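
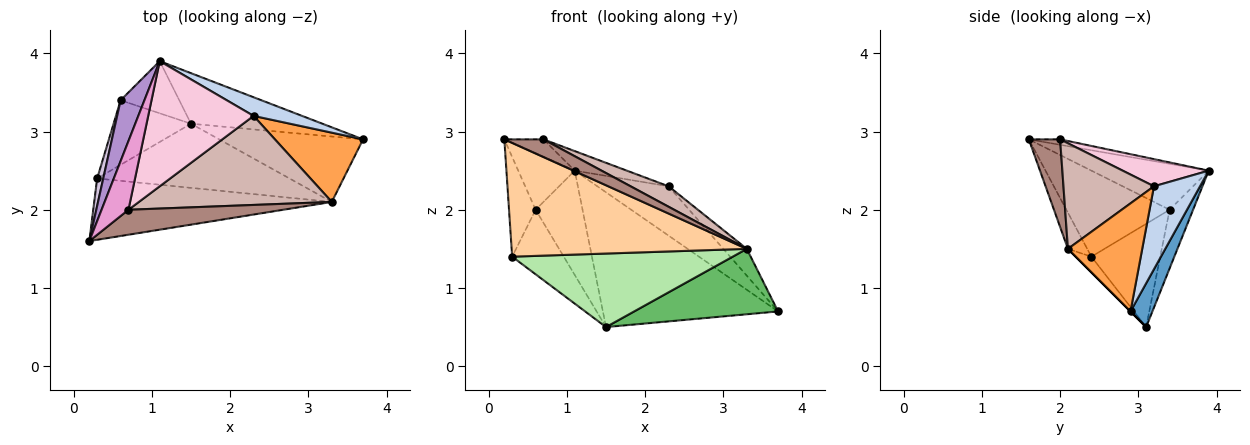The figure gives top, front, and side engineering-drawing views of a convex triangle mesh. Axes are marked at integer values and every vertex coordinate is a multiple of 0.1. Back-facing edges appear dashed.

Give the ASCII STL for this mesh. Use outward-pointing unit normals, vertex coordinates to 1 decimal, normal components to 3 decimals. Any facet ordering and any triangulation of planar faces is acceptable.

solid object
 facet normal 0.116 0.930 -0.349
  outer loop
   vertex 1.5 3.1 0.5
   vertex 1.1 3.9 2.5
   vertex 3.7 2.9 0.7
  endloop
 endfacet
 facet normal 0.517 0.800 0.303
  outer loop
   vertex 2.3 3.2 2.3
   vertex 3.7 2.9 0.7
   vertex 1.1 3.9 2.5
  endloop
 endfacet
 facet normal 0.753 0.238 0.614
  outer loop
   vertex 3.3 2.1 1.5
   vertex 3.7 2.9 0.7
   vertex 2.3 3.2 2.3
  endloop
 endfacet
 facet normal -0.072 -0.878 -0.473
  outer loop
   vertex 3.3 2.1 1.5
   vertex 0.2 1.6 2.9
   vertex 0.3 2.4 1.4
  endloop
 endfacet
 facet normal 0.000 -0.707 -0.707
  outer loop
   vertex 3.3 2.1 1.5
   vertex 1.5 3.1 0.5
   vertex 3.7 2.9 0.7
  endloop
 endfacet
 facet normal -0.053 -0.752 -0.656
  outer loop
   vertex 3.3 2.1 1.5
   vertex 0.3 2.4 1.4
   vertex 1.5 3.1 0.5
  endloop
 endfacet
 facet normal -0.408 0.816 -0.408
  outer loop
   vertex 0.6 3.4 2.0
   vertex 1.1 3.9 2.5
   vertex 1.5 3.1 0.5
  endloop
 endfacet
 facet normal -0.686 0.514 -0.514
  outer loop
   vertex 0.6 3.4 2.0
   vertex 1.5 3.1 0.5
   vertex 0.3 2.4 1.4
  endloop
 endfacet
 facet normal -0.816 0.393 0.423
  outer loop
   vertex 0.6 3.4 2.0
   vertex 0.2 1.6 2.9
   vertex 1.1 3.9 2.5
  endloop
 endfacet
 facet normal -0.966 0.249 0.068
  outer loop
   vertex 0.6 3.4 2.0
   vertex 0.3 2.4 1.4
   vertex 0.2 1.6 2.9
  endloop
 endfacet
 facet normal 0.419 -0.524 0.741
  outer loop
   vertex 0.7 2.0 2.9
   vertex 0.2 1.6 2.9
   vertex 3.3 2.1 1.5
  endloop
 endfacet
 facet normal 0.471 -0.198 0.860
  outer loop
   vertex 0.7 2.0 2.9
   vertex 3.3 2.1 1.5
   vertex 2.3 3.2 2.3
  endloop
 endfacet
 facet normal -0.193 0.241 0.951
  outer loop
   vertex 0.7 2.0 2.9
   vertex 1.1 3.9 2.5
   vertex 0.2 1.6 2.9
  endloop
 endfacet
 facet normal 0.247 0.150 0.957
  outer loop
   vertex 0.7 2.0 2.9
   vertex 2.3 3.2 2.3
   vertex 1.1 3.9 2.5
  endloop
 endfacet
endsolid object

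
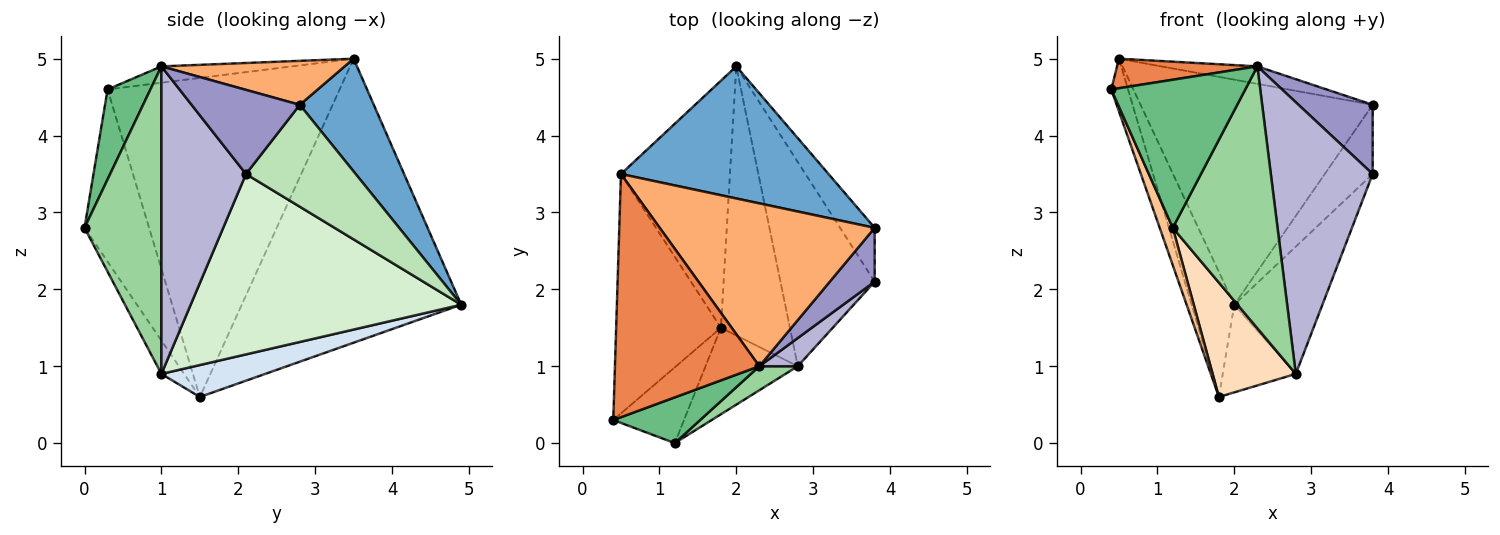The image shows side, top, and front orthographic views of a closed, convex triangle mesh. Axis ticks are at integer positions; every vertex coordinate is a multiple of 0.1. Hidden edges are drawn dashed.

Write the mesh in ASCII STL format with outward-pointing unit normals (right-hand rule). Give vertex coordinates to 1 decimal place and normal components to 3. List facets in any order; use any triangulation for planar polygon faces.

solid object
 facet normal 0.265 0.832 0.488
  outer loop
   vertex 0.5 3.5 5.0
   vertex 3.8 2.8 4.4
   vertex 2.0 4.9 1.8
  endloop
 endfacet
 facet normal -0.948 0.069 -0.311
  outer loop
   vertex 0.5 3.5 5.0
   vertex 1.8 1.5 0.6
   vertex 0.4 0.3 4.6
  endloop
 endfacet
 facet normal -0.919 0.178 -0.353
  outer loop
   vertex 0.5 3.5 5.0
   vertex 2.0 4.9 1.8
   vertex 1.8 1.5 0.6
  endloop
 endfacet
 facet normal 0.403 0.283 -0.870
  outer loop
   vertex 2.8 1.0 0.9
   vertex 1.8 1.5 0.6
   vertex 2.0 4.9 1.8
  endloop
 endfacet
 facet normal -0.112 -0.120 0.987
  outer loop
   vertex 2.3 1.0 4.9
   vertex 0.5 3.5 5.0
   vertex 0.4 0.3 4.6
  endloop
 endfacet
 facet normal 0.199 0.105 0.974
  outer loop
   vertex 2.3 1.0 4.9
   vertex 3.8 2.8 4.4
   vertex 0.5 3.5 5.0
  endloop
 endfacet
 facet normal -0.909 -0.184 -0.373
  outer loop
   vertex 1.2 0.0 2.8
   vertex 0.4 0.3 4.6
   vertex 1.8 1.5 0.6
  endloop
 endfacet
 facet normal -0.213 -0.779 -0.589
  outer loop
   vertex 1.2 0.0 2.8
   vertex 1.8 1.5 0.6
   vertex 2.8 1.0 0.9
  endloop
 endfacet
 facet normal 0.292 -0.914 0.282
  outer loop
   vertex 1.2 0.0 2.8
   vertex 2.3 1.0 4.9
   vertex 0.4 0.3 4.6
  endloop
 endfacet
 facet normal 0.590 -0.804 0.074
  outer loop
   vertex 1.2 0.0 2.8
   vertex 2.8 1.0 0.9
   vertex 2.3 1.0 4.9
  endloop
 endfacet
 facet normal 0.875 0.382 -0.297
  outer loop
   vertex 3.8 2.1 3.5
   vertex 2.0 4.9 1.8
   vertex 3.8 2.8 4.4
  endloop
 endfacet
 facet normal 0.852 0.277 -0.445
  outer loop
   vertex 3.8 2.1 3.5
   vertex 2.8 1.0 0.9
   vertex 2.0 4.9 1.8
  endloop
 endfacet
 facet normal 0.755 -0.517 0.402
  outer loop
   vertex 3.8 2.1 3.5
   vertex 3.8 2.8 4.4
   vertex 2.3 1.0 4.9
  endloop
 endfacet
 facet normal 0.637 -0.767 0.080
  outer loop
   vertex 3.8 2.1 3.5
   vertex 2.3 1.0 4.9
   vertex 2.8 1.0 0.9
  endloop
 endfacet
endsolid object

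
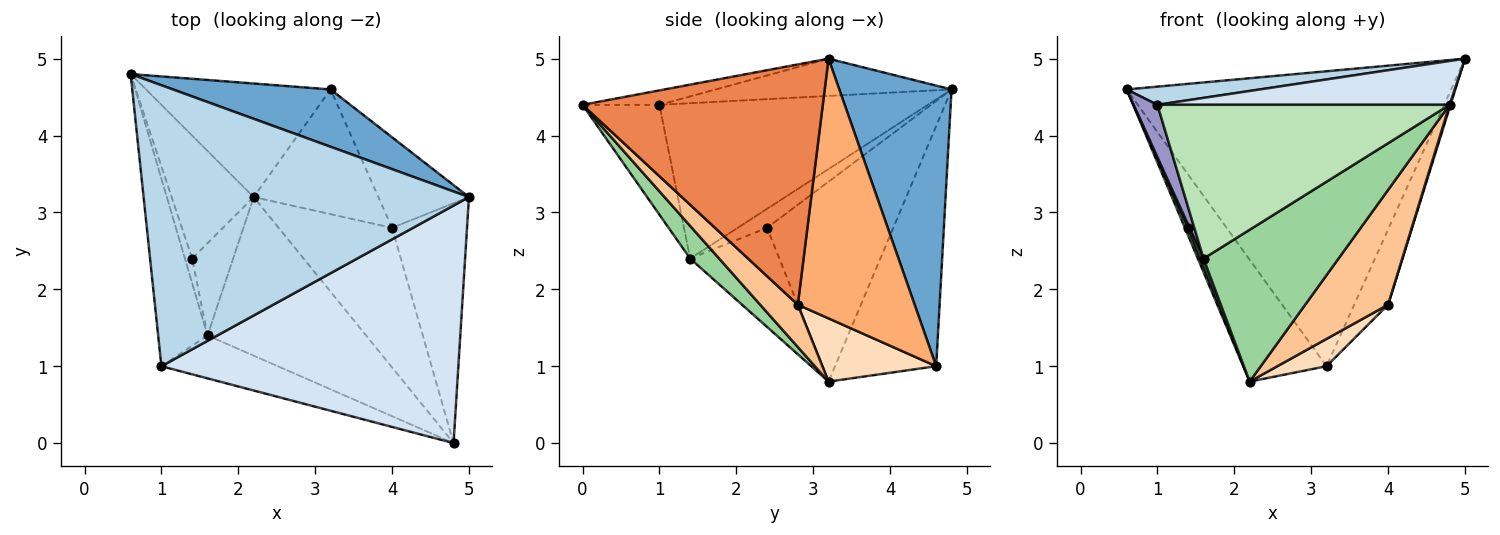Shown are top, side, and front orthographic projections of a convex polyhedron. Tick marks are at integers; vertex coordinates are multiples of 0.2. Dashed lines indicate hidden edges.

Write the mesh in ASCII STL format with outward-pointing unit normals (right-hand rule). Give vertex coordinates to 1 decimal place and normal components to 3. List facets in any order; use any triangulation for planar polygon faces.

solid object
 facet normal 0.322 0.929 0.181
  outer loop
   vertex 3.2 4.6 1.0
   vertex 0.6 4.8 4.6
   vertex 5.0 3.2 5.0
  endloop
 endfacet
 facet normal -0.664 0.547 -0.510
  outer loop
   vertex 3.2 4.6 1.0
   vertex 2.2 3.2 0.8
   vertex 0.6 4.8 4.6
  endloop
 endfacet
 facet normal -0.113 -0.064 0.991
  outer loop
   vertex 1.0 1.0 4.4
   vertex 5.0 3.2 5.0
   vertex 0.6 4.8 4.6
  endloop
 endfacet
 facet normal -0.048 -0.181 0.982
  outer loop
   vertex 1.0 1.0 4.4
   vertex 4.8 0.0 4.4
   vertex 5.0 3.2 5.0
  endloop
 endfacet
 facet normal 0.955 -0.004 -0.298
  outer loop
   vertex 4.0 2.8 1.8
   vertex 5.0 3.2 5.0
   vertex 4.8 0.0 4.4
  endloop
 endfacet
 facet normal 0.911 0.264 -0.318
  outer loop
   vertex 4.0 2.8 1.8
   vertex 3.2 4.6 1.0
   vertex 5.0 3.2 5.0
  endloop
 endfacet
 facet normal 0.277 -0.610 -0.742
  outer loop
   vertex 4.0 2.8 1.8
   vertex 4.8 0.0 4.4
   vertex 2.2 3.2 0.8
  endloop
 endfacet
 facet normal 0.444 -0.192 -0.875
  outer loop
   vertex 4.0 2.8 1.8
   vertex 2.2 3.2 0.8
   vertex 3.2 4.6 1.0
  endloop
 endfacet
 facet normal -0.925 -0.024 -0.379
  outer loop
   vertex 1.4 2.4 2.8
   vertex 0.6 4.8 4.6
   vertex 2.2 3.2 0.8
  endloop
 endfacet
 facet normal 0.147 -0.684 -0.714
  outer loop
   vertex 1.6 1.4 2.4
   vertex 2.2 3.2 0.8
   vertex 4.8 0.0 4.4
  endloop
 endfacet
 facet normal -0.246 -0.934 -0.260
  outer loop
   vertex 1.6 1.4 2.4
   vertex 4.8 0.0 4.4
   vertex 1.0 1.0 4.4
  endloop
 endfacet
 facet normal -0.924 -0.032 -0.382
  outer loop
   vertex 1.6 1.4 2.4
   vertex 1.4 2.4 2.8
   vertex 2.2 3.2 0.8
  endloop
 endfacet
 facet normal -0.950 -0.084 -0.302
  outer loop
   vertex 1.6 1.4 2.4
   vertex 1.0 1.0 4.4
   vertex 0.6 4.8 4.6
  endloop
 endfacet
 facet normal -0.934 -0.044 -0.356
  outer loop
   vertex 1.6 1.4 2.4
   vertex 0.6 4.8 4.6
   vertex 1.4 2.4 2.8
  endloop
 endfacet
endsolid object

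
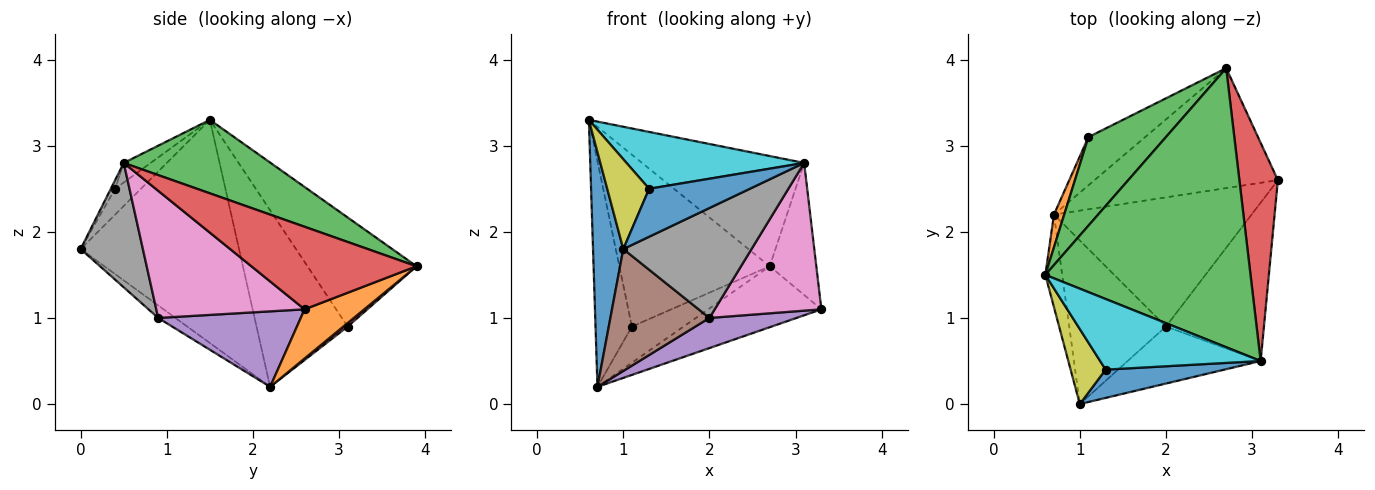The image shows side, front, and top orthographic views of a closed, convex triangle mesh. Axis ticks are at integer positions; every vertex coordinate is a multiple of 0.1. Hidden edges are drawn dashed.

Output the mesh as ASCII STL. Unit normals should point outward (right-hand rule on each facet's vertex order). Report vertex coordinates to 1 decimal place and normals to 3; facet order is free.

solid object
 facet normal -0.980 -0.187 -0.074
  outer loop
   vertex 0.7 2.2 0.2
   vertex 1.0 0.0 1.8
   vertex 0.6 1.5 3.3
  endloop
 endfacet
 facet normal 0.232 0.441 -0.867
  outer loop
   vertex 2.7 3.9 1.6
   vertex 3.3 2.6 1.1
   vertex 0.7 2.2 0.2
  endloop
 endfacet
 facet normal 0.316 0.349 0.882
  outer loop
   vertex 2.7 3.9 1.6
   vertex 0.6 1.5 3.3
   vertex 3.1 0.5 2.8
  endloop
 endfacet
 facet normal 0.878 0.248 0.409
  outer loop
   vertex 2.7 3.9 1.6
   vertex 3.1 0.5 2.8
   vertex 3.3 2.6 1.1
  endloop
 endfacet
 facet normal 0.349 -0.213 -0.913
  outer loop
   vertex 2.0 0.9 1.0
   vertex 0.7 2.2 0.2
   vertex 3.3 2.6 1.1
  endloop
 endfacet
 facet normal -0.103 -0.594 -0.798
  outer loop
   vertex 2.0 0.9 1.0
   vertex 1.0 0.0 1.8
   vertex 0.7 2.2 0.2
  endloop
 endfacet
 facet normal 0.688 -0.495 -0.531
  outer loop
   vertex 2.0 0.9 1.0
   vertex 3.3 2.6 1.1
   vertex 3.1 0.5 2.8
  endloop
 endfacet
 facet normal 0.395 -0.815 -0.423
  outer loop
   vertex 2.0 0.9 1.0
   vertex 3.1 0.5 2.8
   vertex 1.0 0.0 1.8
  endloop
 endfacet
 facet normal -0.428 -0.694 0.580
  outer loop
   vertex 1.3 0.4 2.5
   vertex 0.6 1.5 3.3
   vertex 1.0 0.0 1.8
  endloop
 endfacet
 facet normal -0.095 -0.624 0.776
  outer loop
   vertex 1.3 0.4 2.5
   vertex 3.1 0.5 2.8
   vertex 0.6 1.5 3.3
  endloop
 endfacet
 facet normal -0.037 -0.861 0.508
  outer loop
   vertex 1.3 0.4 2.5
   vertex 1.0 0.0 1.8
   vertex 3.1 0.5 2.8
  endloop
 endfacet
 facet normal -0.927 0.370 0.054
  outer loop
   vertex 1.1 3.1 0.9
   vertex 0.7 2.2 0.2
   vertex 0.6 1.5 3.3
  endloop
 endfacet
 facet normal -0.542 0.747 0.385
  outer loop
   vertex 1.1 3.1 0.9
   vertex 0.6 1.5 3.3
   vertex 2.7 3.9 1.6
  endloop
 endfacet
 facet normal 0.050 0.599 -0.799
  outer loop
   vertex 1.1 3.1 0.9
   vertex 2.7 3.9 1.6
   vertex 0.7 2.2 0.2
  endloop
 endfacet
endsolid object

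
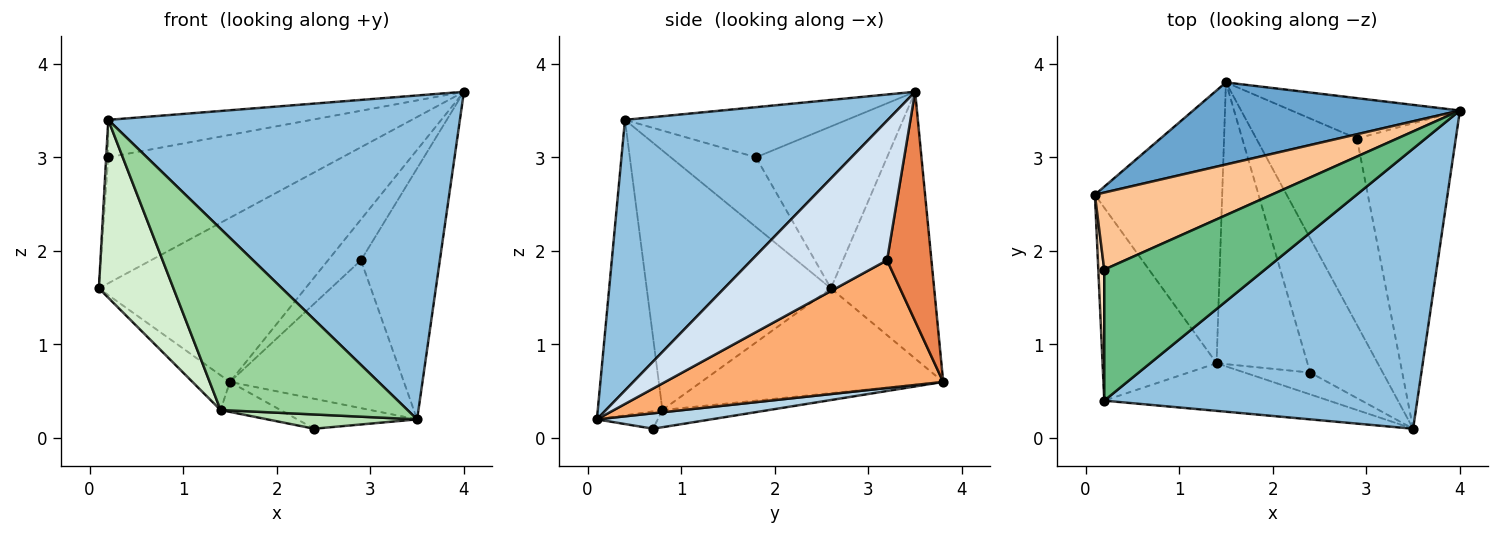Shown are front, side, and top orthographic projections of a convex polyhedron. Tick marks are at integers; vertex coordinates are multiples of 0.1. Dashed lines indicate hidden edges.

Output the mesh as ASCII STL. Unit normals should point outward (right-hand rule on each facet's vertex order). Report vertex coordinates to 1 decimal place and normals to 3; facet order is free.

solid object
 facet normal -0.408 0.816 0.408
  outer loop
   vertex 1.5 3.8 0.6
   vertex 0.1 2.6 1.6
   vertex 4.0 3.5 3.7
  endloop
 endfacet
 facet normal 0.492 -0.658 0.569
  outer loop
   vertex 0.2 0.4 3.4
   vertex 3.5 0.1 0.2
   vertex 4.0 3.5 3.7
  endloop
 endfacet
 facet normal 0.203 0.213 -0.956
  outer loop
   vertex 2.4 0.7 0.1
   vertex 1.5 3.8 0.6
   vertex 3.5 0.1 0.2
  endloop
 endfacet
 facet normal 0.737 0.429 -0.522
  outer loop
   vertex 2.9 3.2 1.9
   vertex 4.0 3.5 3.7
   vertex 3.5 0.1 0.2
  endloop
 endfacet
 facet normal 0.692 0.513 -0.508
  outer loop
   vertex 2.9 3.2 1.9
   vertex 1.5 3.8 0.6
   vertex 4.0 3.5 3.7
  endloop
 endfacet
 facet normal 0.705 0.441 -0.556
  outer loop
   vertex 2.9 3.2 1.9
   vertex 3.5 0.1 0.2
   vertex 1.5 3.8 0.6
  endloop
 endfacet
 facet normal -0.431 0.770 0.471
  outer loop
   vertex 0.2 1.8 3.0
   vertex 4.0 3.5 3.7
   vertex 0.1 2.6 1.6
  endloop
 endfacet
 facet normal -0.996 0.024 0.085
  outer loop
   vertex 0.2 1.8 3.0
   vertex 0.1 2.6 1.6
   vertex 0.2 0.4 3.4
  endloop
 endfacet
 facet normal -0.287 0.263 0.921
  outer loop
   vertex 0.2 1.8 3.0
   vertex 0.2 0.4 3.4
   vertex 4.0 3.5 3.7
  endloop
 endfacet
 facet normal -0.317 -0.917 -0.241
  outer loop
   vertex 1.4 0.8 0.3
   vertex 3.5 0.1 0.2
   vertex 0.2 0.4 3.4
  endloop
 endfacet
 facet normal -0.217 -0.534 -0.817
  outer loop
   vertex 1.4 0.8 0.3
   vertex 2.4 0.7 0.1
   vertex 3.5 0.1 0.2
  endloop
 endfacet
 facet normal -0.858 -0.348 -0.377
  outer loop
   vertex 1.4 0.8 0.3
   vertex 0.2 0.4 3.4
   vertex 0.1 2.6 1.6
  endloop
 endfacet
 facet normal -0.633 0.098 -0.768
  outer loop
   vertex 1.4 0.8 0.3
   vertex 0.1 2.6 1.6
   vertex 1.5 3.8 0.6
  endloop
 endfacet
 facet normal -0.185 0.104 -0.977
  outer loop
   vertex 1.4 0.8 0.3
   vertex 1.5 3.8 0.6
   vertex 2.4 0.7 0.1
  endloop
 endfacet
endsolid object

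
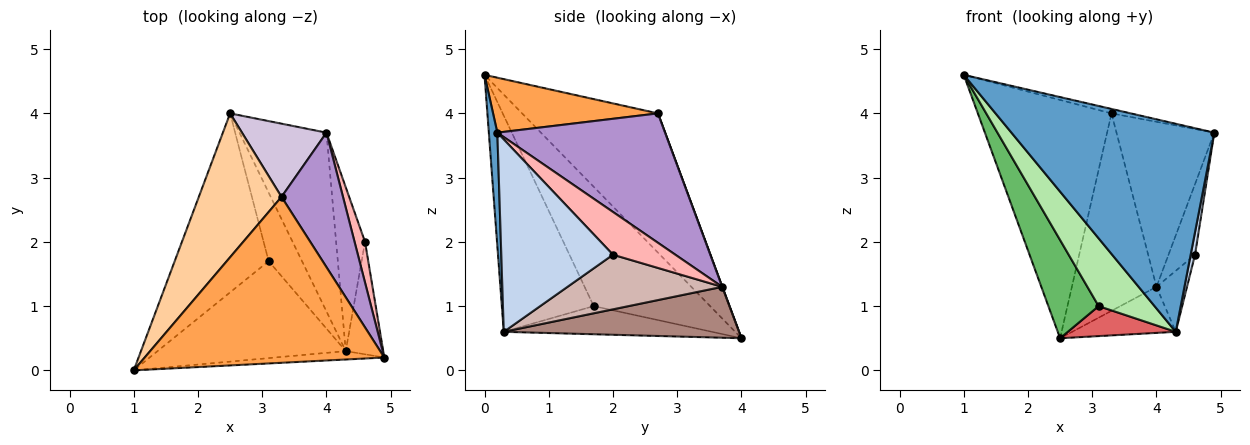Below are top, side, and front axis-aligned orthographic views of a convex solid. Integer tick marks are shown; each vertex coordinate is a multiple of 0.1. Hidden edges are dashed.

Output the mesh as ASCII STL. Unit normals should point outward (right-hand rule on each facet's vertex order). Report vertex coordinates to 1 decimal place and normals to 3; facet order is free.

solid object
 facet normal 0.042 -0.998 -0.040
  outer loop
   vertex 4.3 0.3 0.6
   vertex 4.9 0.2 3.7
   vertex 1.0 0.0 4.6
  endloop
 endfacet
 facet normal 0.981 -0.038 -0.191
  outer loop
   vertex 4.3 0.3 0.6
   vertex 4.6 2.0 1.8
   vertex 4.9 0.2 3.7
  endloop
 endfacet
 facet normal 0.224 0.026 0.974
  outer loop
   vertex 3.3 2.7 4.0
   vertex 1.0 0.0 4.6
   vertex 4.9 0.2 3.7
  endloop
 endfacet
 facet normal -0.656 0.646 0.390
  outer loop
   vertex 3.3 2.7 4.0
   vertex 2.5 4.0 0.5
   vertex 1.0 0.0 4.6
  endloop
 endfacet
 facet normal -0.744 -0.321 -0.586
  outer loop
   vertex 3.1 1.7 1.0
   vertex 1.0 0.0 4.6
   vertex 2.5 4.0 0.5
  endloop
 endfacet
 facet normal -0.685 -0.417 -0.597
  outer loop
   vertex 3.1 1.7 1.0
   vertex 4.3 0.3 0.6
   vertex 1.0 0.0 4.6
  endloop
 endfacet
 facet normal -0.612 -0.317 -0.725
  outer loop
   vertex 3.1 1.7 1.0
   vertex 2.5 4.0 0.5
   vertex 4.3 0.3 0.6
  endloop
 endfacet
 facet normal 0.898 0.382 0.220
  outer loop
   vertex 4.0 3.7 1.3
   vertex 4.9 0.2 3.7
   vertex 4.6 2.0 1.8
  endloop
 endfacet
 facet normal 0.799 0.466 0.380
  outer loop
   vertex 4.0 3.7 1.3
   vertex 3.3 2.7 4.0
   vertex 4.9 0.2 3.7
  endloop
 endfacet
 facet normal 0.002 0.938 0.348
  outer loop
   vertex 4.0 3.7 1.3
   vertex 2.5 4.0 0.5
   vertex 3.3 2.7 4.0
  endloop
 endfacet
 facet normal 0.493 0.217 -0.843
  outer loop
   vertex 4.0 3.7 1.3
   vertex 4.3 0.3 0.6
   vertex 2.5 4.0 0.5
  endloop
 endfacet
 facet normal 0.871 0.172 -0.461
  outer loop
   vertex 4.0 3.7 1.3
   vertex 4.6 2.0 1.8
   vertex 4.3 0.3 0.6
  endloop
 endfacet
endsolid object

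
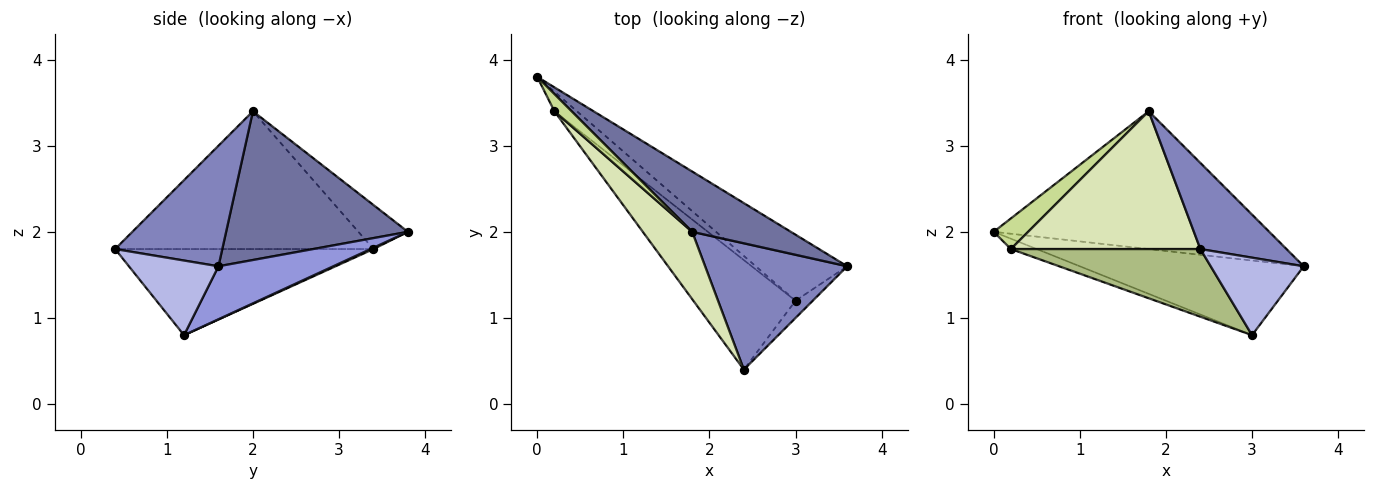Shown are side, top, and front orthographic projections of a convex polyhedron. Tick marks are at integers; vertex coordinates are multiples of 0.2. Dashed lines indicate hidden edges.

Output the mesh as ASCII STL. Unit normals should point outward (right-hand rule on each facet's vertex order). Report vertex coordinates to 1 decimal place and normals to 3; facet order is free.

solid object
 facet normal 0.517 0.784 0.343
  outer loop
   vertex 1.8 2.0 3.4
   vertex 3.6 1.6 1.6
   vertex 0.0 3.8 2.0
  endloop
 endfacet
 facet normal 0.574 -0.461 0.677
  outer loop
   vertex 1.8 2.0 3.4
   vertex 2.4 0.4 1.8
   vertex 3.6 1.6 1.6
  endloop
 endfacet
 facet normal 0.359 0.699 -0.619
  outer loop
   vertex 3.0 1.2 0.8
   vertex 0.0 3.8 2.0
   vertex 3.6 1.6 1.6
  endloop
 endfacet
 facet normal 0.685 -0.711 -0.158
  outer loop
   vertex 3.0 1.2 0.8
   vertex 3.6 1.6 1.6
   vertex 2.4 0.4 1.8
  endloop
 endfacet
 facet normal 0.052 0.467 -0.883
  outer loop
   vertex 0.2 3.4 1.8
   vertex 0.0 3.8 2.0
   vertex 3.0 1.2 0.8
  endloop
 endfacet
 facet normal -0.583 -0.427 -0.691
  outer loop
   vertex 0.2 3.4 1.8
   vertex 3.0 1.2 0.8
   vertex 2.4 0.4 1.8
  endloop
 endfacet
 facet normal -0.782 -0.544 0.306
  outer loop
   vertex 0.2 3.4 1.8
   vertex 1.8 2.0 3.4
   vertex 0.0 3.8 2.0
  endloop
 endfacet
 facet normal -0.775 -0.568 0.278
  outer loop
   vertex 0.2 3.4 1.8
   vertex 2.4 0.4 1.8
   vertex 1.8 2.0 3.4
  endloop
 endfacet
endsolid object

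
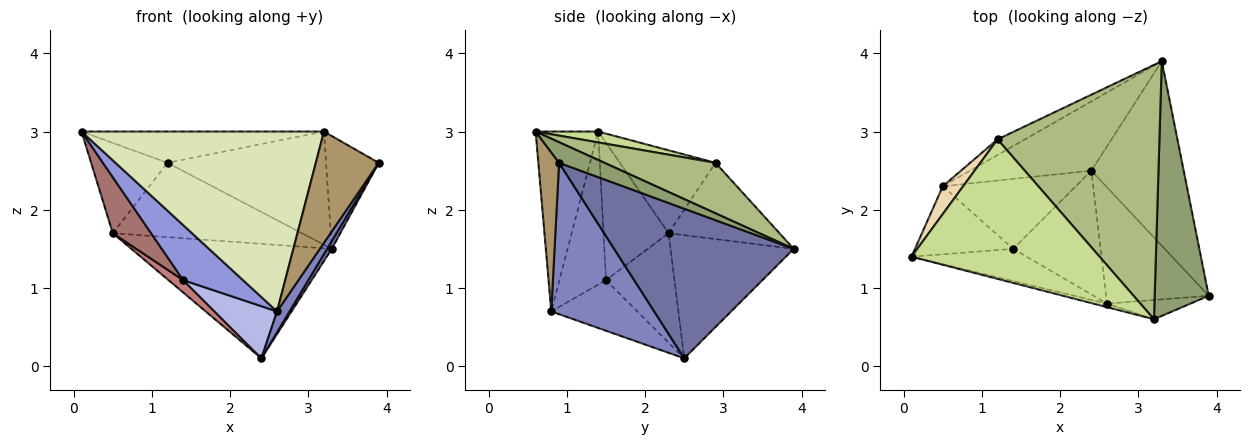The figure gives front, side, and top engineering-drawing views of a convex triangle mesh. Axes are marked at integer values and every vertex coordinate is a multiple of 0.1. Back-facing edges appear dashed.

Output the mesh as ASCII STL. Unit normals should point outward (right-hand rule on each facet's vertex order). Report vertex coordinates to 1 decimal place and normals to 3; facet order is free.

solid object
 facet normal 0.851 -0.022 -0.525
  outer loop
   vertex 2.4 2.5 0.1
   vertex 3.3 3.9 1.5
   vertex 3.9 0.9 2.6
  endloop
 endfacet
 facet normal 0.824 -0.100 -0.558
  outer loop
   vertex 2.6 0.8 0.7
   vertex 2.4 2.5 0.1
   vertex 3.9 0.9 2.6
  endloop
 endfacet
 facet normal -0.558 -0.716 -0.419
  outer loop
   vertex 1.4 1.5 1.1
   vertex 2.6 0.8 0.7
   vertex 0.1 1.4 3.0
  endloop
 endfacet
 facet normal -0.471 -0.342 -0.813
  outer loop
   vertex 1.4 1.5 1.1
   vertex 2.4 2.5 0.1
   vertex 2.6 0.8 0.7
  endloop
 endfacet
 facet normal 0.329 0.382 0.863
  outer loop
   vertex 3.2 0.6 3.0
   vertex 3.9 0.9 2.6
   vertex 3.3 3.9 1.5
  endloop
 endfacet
 facet normal 0.274 0.391 0.879
  outer loop
   vertex 3.2 0.6 3.0
   vertex 3.3 3.9 1.5
   vertex 1.2 2.9 2.6
  endloop
 endfacet
 facet normal 0.056 0.218 0.974
  outer loop
   vertex 3.2 0.6 3.0
   vertex 1.2 2.9 2.6
   vertex 0.1 1.4 3.0
  endloop
 endfacet
 facet normal -0.250 -0.968 -0.019
  outer loop
   vertex 3.2 0.6 3.0
   vertex 0.1 1.4 3.0
   vertex 2.6 0.8 0.7
  endloop
 endfacet
 facet normal 0.309 -0.937 -0.162
  outer loop
   vertex 3.2 0.6 3.0
   vertex 2.6 0.8 0.7
   vertex 3.9 0.9 2.6
  endloop
 endfacet
 facet normal -0.465 0.757 -0.458
  outer loop
   vertex 0.5 2.3 1.7
   vertex 3.3 3.9 1.5
   vertex 2.4 2.5 0.1
  endloop
 endfacet
 facet normal -0.498 0.849 -0.179
  outer loop
   vertex 0.5 2.3 1.7
   vertex 1.2 2.9 2.6
   vertex 3.3 3.9 1.5
  endloop
 endfacet
 facet normal -0.767 0.613 0.188
  outer loop
   vertex 0.5 2.3 1.7
   vertex 0.1 1.4 3.0
   vertex 1.2 2.9 2.6
  endloop
 endfacet
 facet normal -0.734 -0.432 -0.525
  outer loop
   vertex 0.5 2.3 1.7
   vertex 1.4 1.5 1.1
   vertex 0.1 1.4 3.0
  endloop
 endfacet
 facet normal -0.630 -0.135 -0.765
  outer loop
   vertex 0.5 2.3 1.7
   vertex 2.4 2.5 0.1
   vertex 1.4 1.5 1.1
  endloop
 endfacet
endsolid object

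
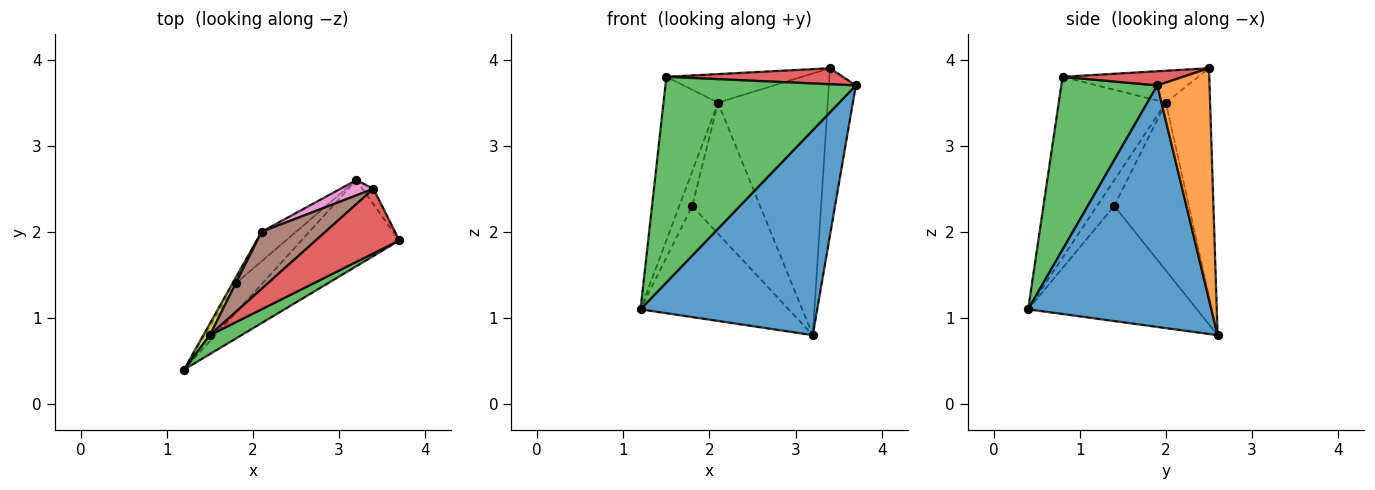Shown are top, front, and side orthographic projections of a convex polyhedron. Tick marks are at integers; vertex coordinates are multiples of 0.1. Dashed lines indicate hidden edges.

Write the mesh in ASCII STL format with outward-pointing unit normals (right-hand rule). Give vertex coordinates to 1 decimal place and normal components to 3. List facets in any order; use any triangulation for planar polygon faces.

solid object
 facet normal 0.691 -0.666 -0.280
  outer loop
   vertex 3.2 2.6 0.8
   vertex 3.7 1.9 3.7
   vertex 1.2 0.4 1.1
  endloop
 endfacet
 facet normal 0.888 0.458 -0.043
  outer loop
   vertex 3.4 2.5 3.9
   vertex 3.7 1.9 3.7
   vertex 3.2 2.6 0.8
  endloop
 endfacet
 facet normal 0.449 -0.890 0.082
  outer loop
   vertex 1.5 0.8 3.8
   vertex 1.2 0.4 1.1
   vertex 3.7 1.9 3.7
  endloop
 endfacet
 facet normal 0.162 -0.238 0.958
  outer loop
   vertex 1.5 0.8 3.8
   vertex 3.7 1.9 3.7
   vertex 3.4 2.5 3.9
  endloop
 endfacet
 facet normal -0.741 0.650 -0.171
  outer loop
   vertex 1.8 1.4 2.3
   vertex 3.2 2.6 0.8
   vertex 1.2 0.4 1.1
  endloop
 endfacet
 facet normal -0.408 0.408 0.816
  outer loop
   vertex 2.1 2.0 3.5
   vertex 1.5 0.8 3.8
   vertex 3.4 2.5 3.9
  endloop
 endfacet
 facet normal -0.373 0.926 0.054
  outer loop
   vertex 2.1 2.0 3.5
   vertex 3.4 2.5 3.9
   vertex 3.2 2.6 0.8
  endloop
 endfacet
 facet normal -0.731 0.666 -0.150
  outer loop
   vertex 2.1 2.0 3.5
   vertex 3.2 2.6 0.8
   vertex 1.8 1.4 2.3
  endloop
 endfacet
 facet normal -0.891 0.453 0.032
  outer loop
   vertex 2.1 2.0 3.5
   vertex 1.2 0.4 1.1
   vertex 1.5 0.8 3.8
  endloop
 endfacet
 facet normal -0.796 0.597 -0.100
  outer loop
   vertex 2.1 2.0 3.5
   vertex 1.8 1.4 2.3
   vertex 1.2 0.4 1.1
  endloop
 endfacet
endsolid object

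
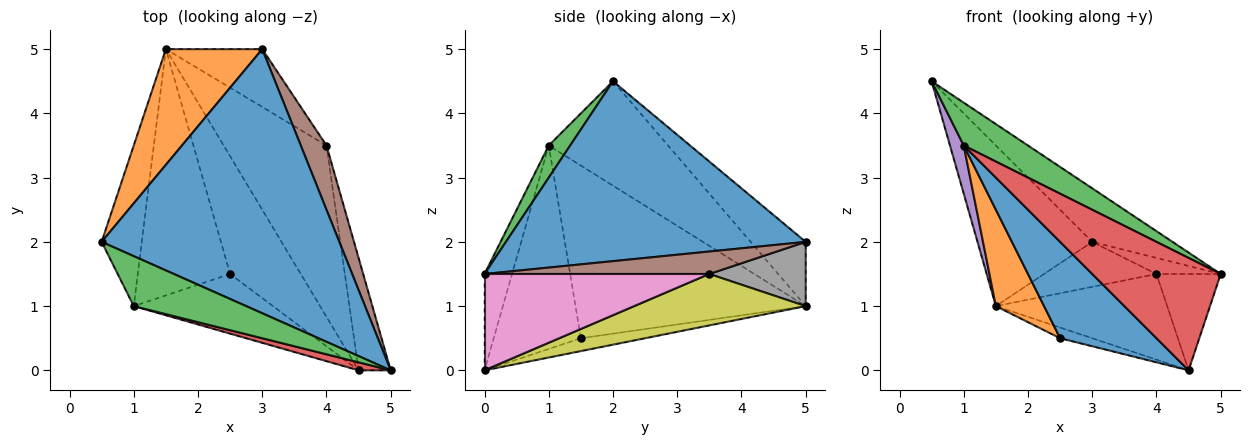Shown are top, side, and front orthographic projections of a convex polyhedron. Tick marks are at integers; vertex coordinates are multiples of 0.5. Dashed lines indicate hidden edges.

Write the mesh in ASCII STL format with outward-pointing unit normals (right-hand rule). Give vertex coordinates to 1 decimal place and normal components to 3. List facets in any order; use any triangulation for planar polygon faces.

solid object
 facet normal 0.596 0.160 0.787
  outer loop
   vertex 3.0 5.0 2.0
   vertex 0.5 2.0 4.5
   vertex 5.0 0.0 1.5
  endloop
 endfacet
 facet normal -0.363 0.756 0.544
  outer loop
   vertex 1.5 5.0 1.0
   vertex 0.5 2.0 4.5
   vertex 3.0 5.0 2.0
  endloop
 endfacet
 facet normal 0.212 -0.636 0.742
  outer loop
   vertex 1.0 1.0 3.5
   vertex 5.0 0.0 1.5
   vertex 0.5 2.0 4.5
  endloop
 endfacet
 facet normal -0.209 -0.975 0.070
  outer loop
   vertex 1.0 1.0 3.5
   vertex 4.5 0.0 0.0
   vertex 5.0 0.0 1.5
  endloop
 endfacet
 facet normal -0.928 -0.107 -0.357
  outer loop
   vertex 1.0 1.0 3.5
   vertex 0.5 2.0 4.5
   vertex 1.5 5.0 1.0
  endloop
 endfacet
 facet normal 0.647 0.185 0.740
  outer loop
   vertex 4.0 3.5 1.5
   vertex 3.0 5.0 2.0
   vertex 5.0 0.0 1.5
  endloop
 endfacet
 facet normal 0.916 0.262 -0.305
  outer loop
   vertex 4.0 3.5 1.5
   vertex 5.0 0.0 1.5
   vertex 4.5 0.0 0.0
  endloop
 endfacet
 facet normal 0.466 0.543 -0.699
  outer loop
   vertex 4.0 3.5 1.5
   vertex 1.5 5.0 1.0
   vertex 3.0 5.0 2.0
  endloop
 endfacet
 facet normal 0.408 0.408 -0.816
  outer loop
   vertex 4.0 3.5 1.5
   vertex 4.5 0.0 0.0
   vertex 1.5 5.0 1.0
  endloop
 endfacet
 facet normal -0.178 0.089 -0.980
  outer loop
   vertex 2.5 1.5 0.5
   vertex 1.5 5.0 1.0
   vertex 4.5 0.0 0.0
  endloop
 endfacet
 facet normal -0.610 -0.674 -0.417
  outer loop
   vertex 2.5 1.5 0.5
   vertex 4.5 0.0 0.0
   vertex 1.0 1.0 3.5
  endloop
 endfacet
 facet normal -0.867 -0.181 -0.464
  outer loop
   vertex 2.5 1.5 0.5
   vertex 1.0 1.0 3.5
   vertex 1.5 5.0 1.0
  endloop
 endfacet
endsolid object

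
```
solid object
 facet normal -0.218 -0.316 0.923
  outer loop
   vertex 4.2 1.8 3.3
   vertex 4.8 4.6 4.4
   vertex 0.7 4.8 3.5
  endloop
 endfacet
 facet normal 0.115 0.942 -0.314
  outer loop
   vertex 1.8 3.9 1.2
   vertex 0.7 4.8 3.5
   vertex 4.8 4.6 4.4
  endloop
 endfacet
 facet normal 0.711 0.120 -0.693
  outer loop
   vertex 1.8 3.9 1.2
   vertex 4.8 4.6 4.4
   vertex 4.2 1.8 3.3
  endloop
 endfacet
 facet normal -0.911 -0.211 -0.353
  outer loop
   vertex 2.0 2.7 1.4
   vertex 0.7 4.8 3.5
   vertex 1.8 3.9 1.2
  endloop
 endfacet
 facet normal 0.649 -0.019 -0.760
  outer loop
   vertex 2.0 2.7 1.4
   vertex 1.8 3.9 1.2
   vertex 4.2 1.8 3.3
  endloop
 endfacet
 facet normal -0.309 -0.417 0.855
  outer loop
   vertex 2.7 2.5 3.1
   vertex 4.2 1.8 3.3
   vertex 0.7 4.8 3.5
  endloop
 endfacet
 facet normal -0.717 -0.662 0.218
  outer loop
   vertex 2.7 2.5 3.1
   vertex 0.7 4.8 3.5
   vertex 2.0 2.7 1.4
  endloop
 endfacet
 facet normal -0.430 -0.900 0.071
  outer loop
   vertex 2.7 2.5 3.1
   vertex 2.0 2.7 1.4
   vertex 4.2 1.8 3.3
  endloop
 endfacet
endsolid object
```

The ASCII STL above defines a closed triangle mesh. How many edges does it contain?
12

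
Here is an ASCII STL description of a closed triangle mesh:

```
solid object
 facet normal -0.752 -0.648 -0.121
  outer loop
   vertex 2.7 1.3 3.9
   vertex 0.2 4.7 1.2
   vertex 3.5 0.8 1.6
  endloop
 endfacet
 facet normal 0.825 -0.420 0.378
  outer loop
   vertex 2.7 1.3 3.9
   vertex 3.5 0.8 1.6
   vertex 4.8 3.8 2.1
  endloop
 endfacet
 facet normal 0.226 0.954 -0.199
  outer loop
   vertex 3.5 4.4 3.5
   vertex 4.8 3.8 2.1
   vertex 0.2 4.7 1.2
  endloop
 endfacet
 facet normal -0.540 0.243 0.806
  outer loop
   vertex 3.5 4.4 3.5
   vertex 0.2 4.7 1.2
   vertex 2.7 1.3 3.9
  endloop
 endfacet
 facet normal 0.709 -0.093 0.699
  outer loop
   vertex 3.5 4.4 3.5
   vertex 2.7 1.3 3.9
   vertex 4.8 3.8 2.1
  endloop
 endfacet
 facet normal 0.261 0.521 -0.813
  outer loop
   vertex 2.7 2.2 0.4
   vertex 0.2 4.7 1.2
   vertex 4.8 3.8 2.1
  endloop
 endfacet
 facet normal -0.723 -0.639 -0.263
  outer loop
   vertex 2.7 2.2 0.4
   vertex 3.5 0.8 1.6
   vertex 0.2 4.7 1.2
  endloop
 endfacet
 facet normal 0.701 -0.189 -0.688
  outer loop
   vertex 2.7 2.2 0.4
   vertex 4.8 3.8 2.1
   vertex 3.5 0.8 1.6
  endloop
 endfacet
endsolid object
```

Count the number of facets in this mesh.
8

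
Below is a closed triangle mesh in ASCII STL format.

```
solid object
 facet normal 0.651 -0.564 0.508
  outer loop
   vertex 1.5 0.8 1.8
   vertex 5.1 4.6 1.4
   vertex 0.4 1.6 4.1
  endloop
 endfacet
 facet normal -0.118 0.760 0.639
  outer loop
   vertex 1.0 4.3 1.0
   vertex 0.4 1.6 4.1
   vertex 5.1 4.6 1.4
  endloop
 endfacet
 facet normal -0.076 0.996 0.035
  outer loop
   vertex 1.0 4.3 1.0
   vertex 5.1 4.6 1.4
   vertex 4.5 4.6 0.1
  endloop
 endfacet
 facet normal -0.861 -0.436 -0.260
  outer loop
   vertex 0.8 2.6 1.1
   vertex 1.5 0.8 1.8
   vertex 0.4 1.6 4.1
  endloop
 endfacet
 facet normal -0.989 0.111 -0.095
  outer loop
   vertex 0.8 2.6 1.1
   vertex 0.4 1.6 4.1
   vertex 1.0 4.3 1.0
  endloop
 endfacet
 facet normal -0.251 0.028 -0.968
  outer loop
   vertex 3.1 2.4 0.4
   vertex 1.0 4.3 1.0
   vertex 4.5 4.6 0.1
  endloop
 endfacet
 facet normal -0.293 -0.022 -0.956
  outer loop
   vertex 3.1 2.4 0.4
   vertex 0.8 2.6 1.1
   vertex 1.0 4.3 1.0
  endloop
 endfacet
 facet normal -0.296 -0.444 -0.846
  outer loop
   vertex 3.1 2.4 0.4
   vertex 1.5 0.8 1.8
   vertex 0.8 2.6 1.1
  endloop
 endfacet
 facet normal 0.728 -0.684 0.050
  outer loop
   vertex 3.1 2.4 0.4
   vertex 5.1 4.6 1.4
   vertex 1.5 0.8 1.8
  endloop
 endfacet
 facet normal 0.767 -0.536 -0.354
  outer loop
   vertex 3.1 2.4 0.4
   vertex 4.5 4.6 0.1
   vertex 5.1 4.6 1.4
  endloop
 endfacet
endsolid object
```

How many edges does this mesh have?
15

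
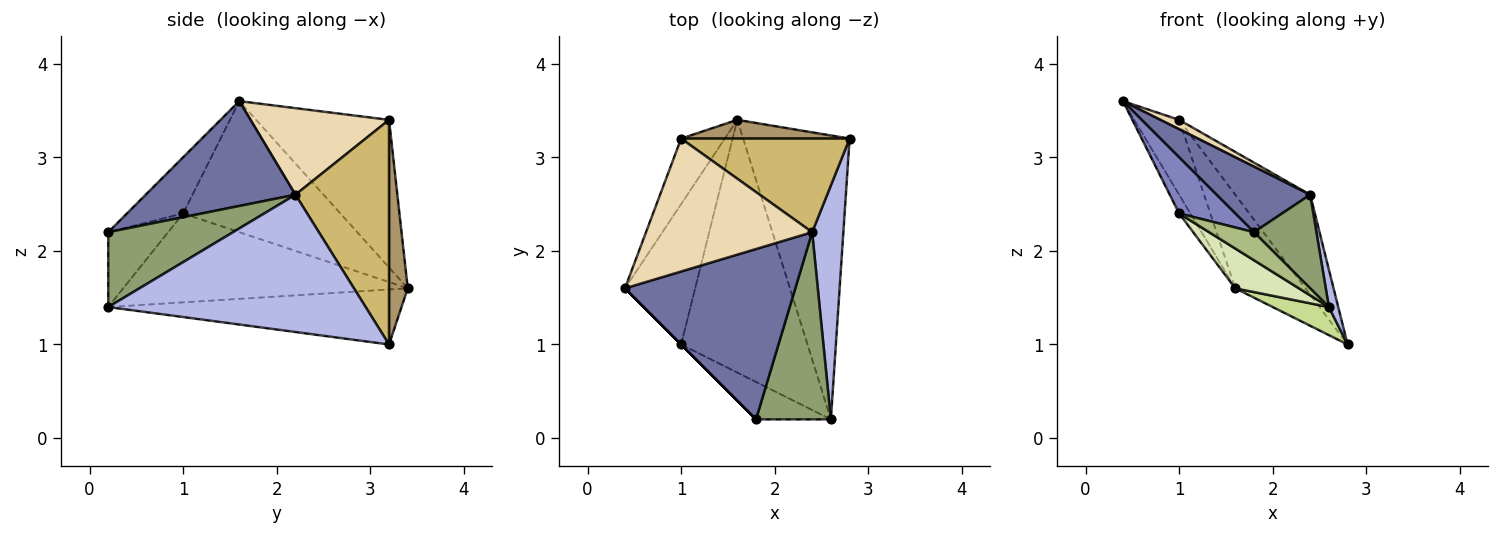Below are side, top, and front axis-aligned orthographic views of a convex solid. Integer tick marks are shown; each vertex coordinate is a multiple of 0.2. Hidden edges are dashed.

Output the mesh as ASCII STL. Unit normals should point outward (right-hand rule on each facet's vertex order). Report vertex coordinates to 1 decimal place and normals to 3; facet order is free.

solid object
 facet normal 0.498 -0.311 0.809
  outer loop
   vertex 2.4 2.2 2.6
   vertex 0.4 1.6 3.6
   vertex 1.8 0.2 2.2
  endloop
 endfacet
 facet normal -0.707 -0.707 0.000
  outer loop
   vertex 1.0 1.0 2.4
   vertex 1.8 0.2 2.2
   vertex 0.4 1.6 3.6
  endloop
 endfacet
 facet normal -0.880 0.063 -0.471
  outer loop
   vertex 1.0 1.0 2.4
   vertex 0.4 1.6 3.6
   vertex 1.6 3.4 1.6
  endloop
 endfacet
 facet normal 0.975 -0.035 0.221
  outer loop
   vertex 2.6 0.2 1.4
   vertex 2.8 3.2 1.0
   vertex 2.4 2.2 2.6
  endloop
 endfacet
 facet normal 0.667 -0.333 0.667
  outer loop
   vertex 2.6 0.2 1.4
   vertex 2.4 2.2 2.6
   vertex 1.8 0.2 2.2
  endloop
 endfacet
 facet normal -0.625 -0.469 -0.625
  outer loop
   vertex 2.6 0.2 1.4
   vertex 1.8 0.2 2.2
   vertex 1.0 1.0 2.4
  endloop
 endfacet
 facet normal -0.457 -0.088 -0.885
  outer loop
   vertex 2.6 0.2 1.4
   vertex 1.6 3.4 1.6
   vertex 2.8 3.2 1.0
  endloop
 endfacet
 facet normal -0.571 -0.128 -0.811
  outer loop
   vertex 2.6 0.2 1.4
   vertex 1.0 1.0 2.4
   vertex 1.6 3.4 1.6
  endloop
 endfacet
 facet normal 0.253 0.949 0.190
  outer loop
   vertex 1.0 3.2 3.4
   vertex 2.8 3.2 1.0
   vertex 1.6 3.4 1.6
  endloop
 endfacet
 facet normal 0.674 0.539 0.505
  outer loop
   vertex 1.0 3.2 3.4
   vertex 2.4 2.2 2.6
   vertex 2.8 3.2 1.0
  endloop
 endfacet
 facet normal -0.912 0.308 -0.270
  outer loop
   vertex 1.0 3.2 3.4
   vertex 1.6 3.4 1.6
   vertex 0.4 1.6 3.6
  endloop
 endfacet
 facet normal 0.461 -0.062 0.885
  outer loop
   vertex 1.0 3.2 3.4
   vertex 0.4 1.6 3.6
   vertex 2.4 2.2 2.6
  endloop
 endfacet
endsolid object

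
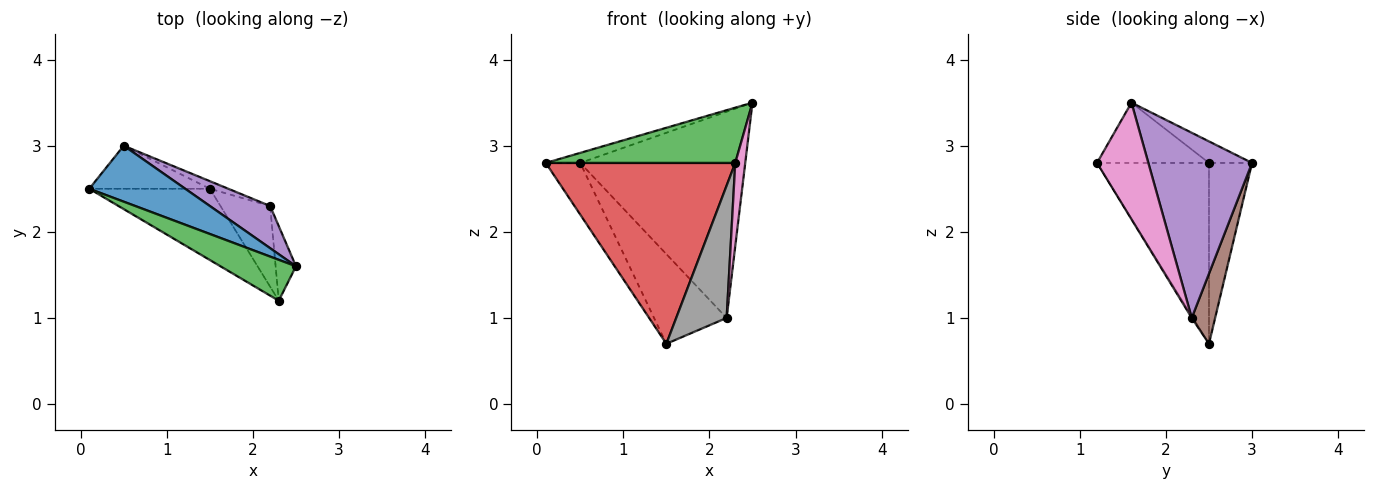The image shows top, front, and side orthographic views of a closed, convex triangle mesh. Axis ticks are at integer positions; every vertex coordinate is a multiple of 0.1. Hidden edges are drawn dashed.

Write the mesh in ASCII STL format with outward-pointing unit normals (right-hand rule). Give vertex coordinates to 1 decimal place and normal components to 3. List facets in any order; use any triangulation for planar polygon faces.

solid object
 facet normal -0.216 0.173 0.961
  outer loop
   vertex 0.5 3.0 2.8
   vertex 0.1 2.5 2.8
   vertex 2.5 1.6 3.5
  endloop
 endfacet
 facet normal -0.693 0.554 -0.462
  outer loop
   vertex 1.5 2.5 0.7
   vertex 0.1 2.5 2.8
   vertex 0.5 3.0 2.8
  endloop
 endfacet
 facet normal -0.429 -0.726 0.537
  outer loop
   vertex 2.3 1.2 2.8
   vertex 2.5 1.6 3.5
   vertex 0.1 2.5 2.8
  endloop
 endfacet
 facet normal -0.482 -0.815 -0.321
  outer loop
   vertex 2.3 1.2 2.8
   vertex 0.1 2.5 2.8
   vertex 1.5 2.5 0.7
  endloop
 endfacet
 facet normal 0.524 0.834 0.171
  outer loop
   vertex 2.2 2.3 1.0
   vertex 0.5 3.0 2.8
   vertex 2.5 1.6 3.5
  endloop
 endfacet
 facet normal 0.306 0.949 -0.080
  outer loop
   vertex 2.2 2.3 1.0
   vertex 1.5 2.5 0.7
   vertex 0.5 3.0 2.8
  endloop
 endfacet
 facet normal 0.967 -0.188 -0.169
  outer loop
   vertex 2.2 2.3 1.0
   vertex 2.5 1.6 3.5
   vertex 2.3 1.2 2.8
  endloop
 endfacet
 facet normal -0.021 -0.854 -0.520
  outer loop
   vertex 2.2 2.3 1.0
   vertex 2.3 1.2 2.8
   vertex 1.5 2.5 0.7
  endloop
 endfacet
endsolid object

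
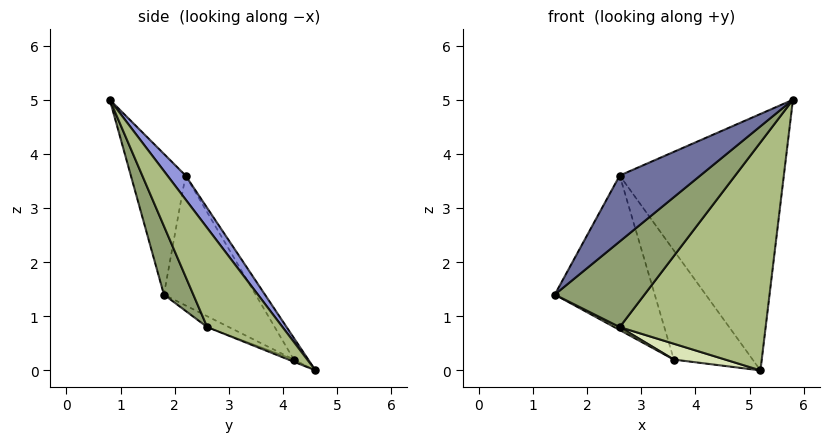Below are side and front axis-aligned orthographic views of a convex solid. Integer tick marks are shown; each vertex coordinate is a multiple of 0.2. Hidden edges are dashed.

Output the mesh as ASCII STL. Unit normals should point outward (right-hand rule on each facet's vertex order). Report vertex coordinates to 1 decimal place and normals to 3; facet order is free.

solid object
 facet normal -0.511 -0.752 0.416
  outer loop
   vertex 2.6 2.2 3.6
   vertex 1.4 1.8 1.4
   vertex 5.8 0.8 5.0
  endloop
 endfacet
 facet normal -0.658 0.717 0.228
  outer loop
   vertex 2.6 2.2 3.6
   vertex 3.6 4.2 0.2
   vertex 1.4 1.8 1.4
  endloop
 endfacet
 facet normal 0.088 0.798 0.596
  outer loop
   vertex 2.6 2.2 3.6
   vertex 5.8 0.8 5.0
   vertex 5.2 4.6 0.0
  endloop
 endfacet
 facet normal -0.160 0.871 0.465
  outer loop
   vertex 2.6 2.2 3.6
   vertex 5.2 4.6 0.0
   vertex 3.6 4.2 0.2
  endloop
 endfacet
 facet normal 0.262 -0.799 -0.542
  outer loop
   vertex 2.6 2.6 0.8
   vertex 5.8 0.8 5.0
   vertex 1.4 1.8 1.4
  endloop
 endfacet
 facet normal 0.370 -0.718 -0.590
  outer loop
   vertex 2.6 2.6 0.8
   vertex 5.2 4.6 0.0
   vertex 5.8 0.8 5.0
  endloop
 endfacet
 facet normal -0.392 -0.098 -0.915
  outer loop
   vertex 2.6 2.6 0.8
   vertex 1.4 1.8 1.4
   vertex 3.6 4.2 0.2
  endloop
 endfacet
 facet normal -0.035 -0.332 -0.943
  outer loop
   vertex 2.6 2.6 0.8
   vertex 3.6 4.2 0.2
   vertex 5.2 4.6 0.0
  endloop
 endfacet
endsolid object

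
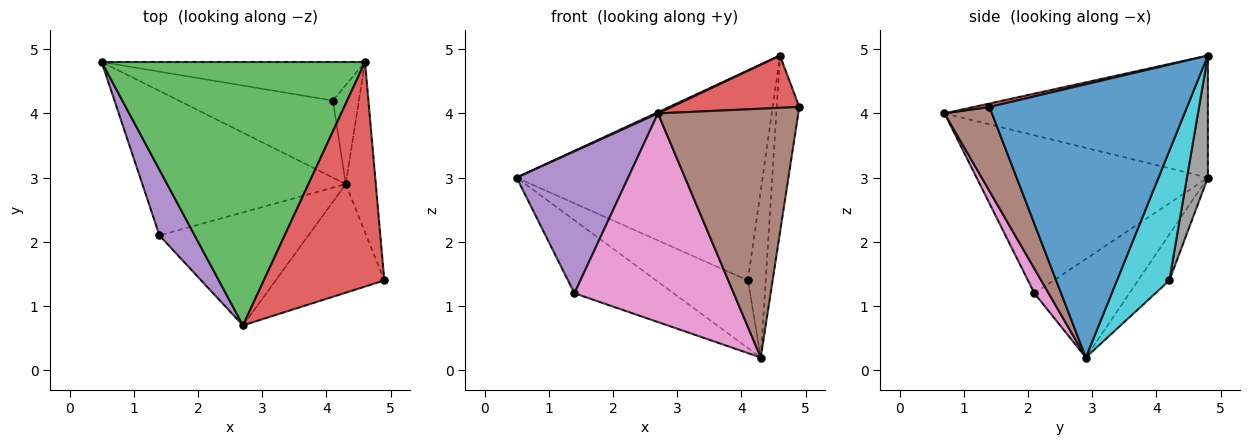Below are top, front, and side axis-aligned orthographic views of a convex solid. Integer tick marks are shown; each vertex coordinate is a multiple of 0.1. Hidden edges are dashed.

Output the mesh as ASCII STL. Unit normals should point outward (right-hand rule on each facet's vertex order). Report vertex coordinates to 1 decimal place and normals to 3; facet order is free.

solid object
 facet normal 0.988 0.113 -0.109
  outer loop
   vertex 4.3 2.9 0.2
   vertex 4.6 4.8 4.9
   vertex 4.9 1.4 4.1
  endloop
 endfacet
 facet normal -0.397 0.414 -0.819
  outer loop
   vertex 1.4 2.1 1.2
   vertex 0.5 4.8 3.0
   vertex 4.3 2.9 0.2
  endloop
 endfacet
 facet normal -0.420 -0.004 0.907
  outer loop
   vertex 2.7 0.7 4.0
   vertex 4.6 4.8 4.9
   vertex 0.5 4.8 3.0
  endloop
 endfacet
 facet normal 0.028 -0.227 0.974
  outer loop
   vertex 2.7 0.7 4.0
   vertex 4.9 1.4 4.1
   vertex 4.6 4.8 4.9
  endloop
 endfacet
 facet normal -0.883 -0.426 0.197
  outer loop
   vertex 2.7 0.7 4.0
   vertex 0.5 4.8 3.0
   vertex 1.4 2.1 1.2
  endloop
 endfacet
 facet normal 0.296 -0.875 -0.382
  outer loop
   vertex 2.7 0.7 4.0
   vertex 4.3 2.9 0.2
   vertex 4.9 1.4 4.1
  endloop
 endfacet
 facet normal 0.078 -0.877 -0.475
  outer loop
   vertex 2.7 0.7 4.0
   vertex 1.4 2.1 1.2
   vertex 4.3 2.9 0.2
  endloop
 endfacet
 facet normal 0.083 0.980 -0.180
  outer loop
   vertex 4.1 4.2 1.4
   vertex 0.5 4.8 3.0
   vertex 4.6 4.8 4.9
  endloop
 endfacet
 facet normal -0.219 0.643 -0.734
  outer loop
   vertex 4.1 4.2 1.4
   vertex 4.3 2.9 0.2
   vertex 0.5 4.8 3.0
  endloop
 endfacet
 facet normal 0.930 0.316 -0.187
  outer loop
   vertex 4.1 4.2 1.4
   vertex 4.6 4.8 4.9
   vertex 4.3 2.9 0.2
  endloop
 endfacet
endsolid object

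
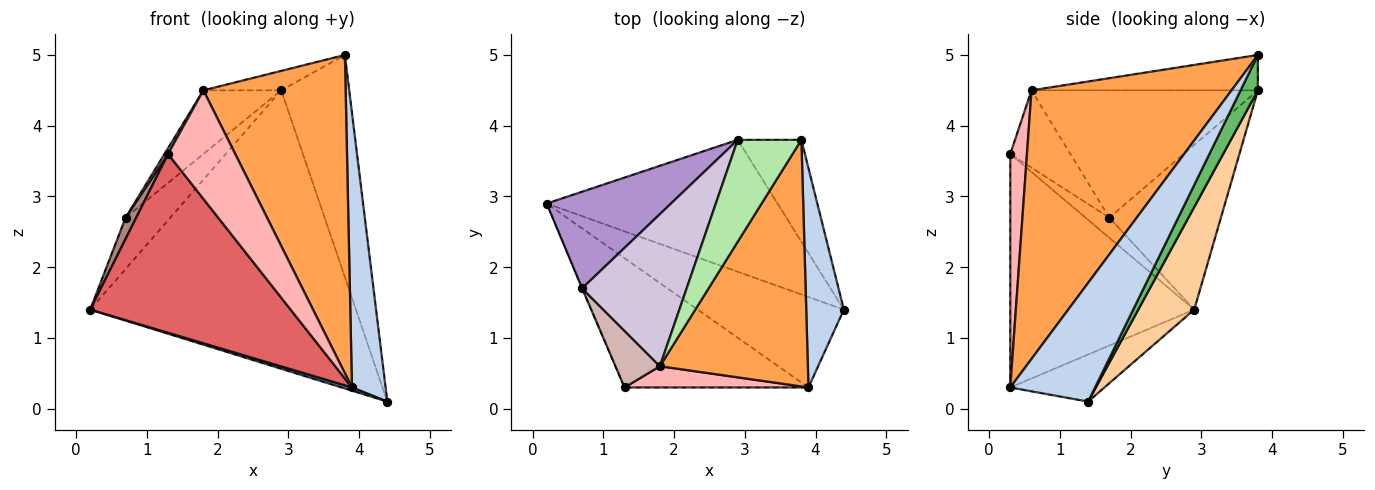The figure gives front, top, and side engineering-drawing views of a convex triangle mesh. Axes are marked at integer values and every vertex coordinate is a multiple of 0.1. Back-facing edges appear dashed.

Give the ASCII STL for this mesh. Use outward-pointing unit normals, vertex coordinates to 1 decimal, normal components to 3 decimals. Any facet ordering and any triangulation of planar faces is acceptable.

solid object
 facet normal -0.306 -0.034 -0.951
  outer loop
   vertex 3.9 0.3 0.3
   vertex 0.2 2.9 1.4
   vertex 4.4 1.4 0.1
  endloop
 endfacet
 facet normal 0.892 -0.354 0.283
  outer loop
   vertex 3.9 0.3 0.3
   vertex 4.4 1.4 0.1
   vertex 3.8 3.8 5.0
  endloop
 endfacet
 facet normal 0.744 -0.529 0.410
  outer loop
   vertex 1.8 0.6 4.5
   vertex 3.9 0.3 0.3
   vertex 3.8 3.8 5.0
  endloop
 endfacet
 facet normal 0.187 0.888 -0.421
  outer loop
   vertex 2.9 3.8 4.5
   vertex 4.4 1.4 0.1
   vertex 0.2 2.9 1.4
  endloop
 endfacet
 facet normal 0.226 0.886 -0.406
  outer loop
   vertex 2.9 3.8 4.5
   vertex 3.8 3.8 5.0
   vertex 4.4 1.4 0.1
  endloop
 endfacet
 facet normal -0.479 0.165 0.862
  outer loop
   vertex 2.9 3.8 4.5
   vertex 1.8 0.6 4.5
   vertex 3.8 3.8 5.0
  endloop
 endfacet
 facet normal -0.597 -0.650 -0.470
  outer loop
   vertex 1.3 0.3 3.6
   vertex 0.2 2.9 1.4
   vertex 3.9 0.3 0.3
  endloop
 endfacet
 facet normal 0.237 -0.954 0.186
  outer loop
   vertex 1.3 0.3 3.6
   vertex 3.9 0.3 0.3
   vertex 1.8 0.6 4.5
  endloop
 endfacet
 facet normal -0.760 0.305 0.574
  outer loop
   vertex 0.7 1.7 2.7
   vertex 2.9 3.8 4.5
   vertex 0.2 2.9 1.4
  endloop
 endfacet
 facet normal -0.747 0.257 0.613
  outer loop
   vertex 0.7 1.7 2.7
   vertex 1.8 0.6 4.5
   vertex 2.9 3.8 4.5
  endloop
 endfacet
 facet normal -0.913 -0.407 -0.025
  outer loop
   vertex 0.7 1.7 2.7
   vertex 0.2 2.9 1.4
   vertex 1.3 0.3 3.6
  endloop
 endfacet
 facet normal -0.866 -0.051 0.498
  outer loop
   vertex 0.7 1.7 2.7
   vertex 1.3 0.3 3.6
   vertex 1.8 0.6 4.5
  endloop
 endfacet
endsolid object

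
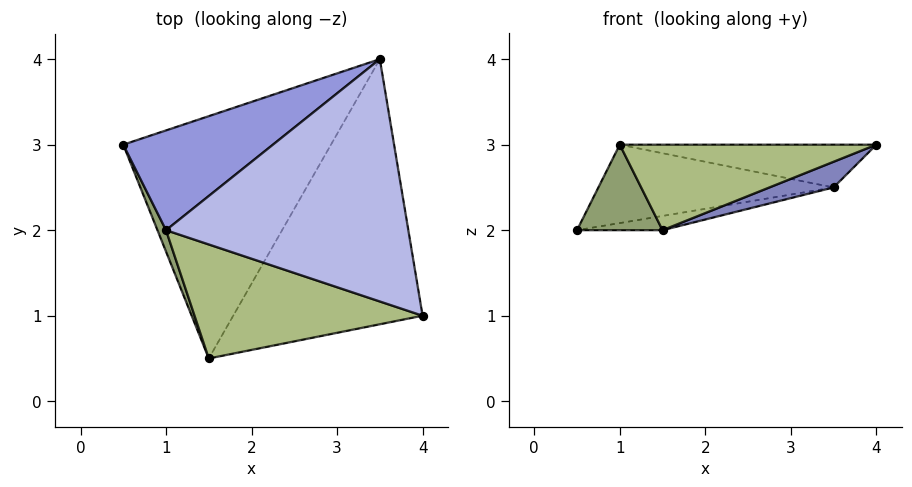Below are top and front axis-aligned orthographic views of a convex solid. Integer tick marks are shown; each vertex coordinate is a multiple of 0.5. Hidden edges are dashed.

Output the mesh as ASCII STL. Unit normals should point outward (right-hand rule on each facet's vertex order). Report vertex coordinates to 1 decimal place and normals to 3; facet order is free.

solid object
 facet normal 0.145 0.058 -0.988
  outer loop
   vertex 1.5 0.5 2.0
   vertex 0.5 3.0 2.0
   vertex 3.5 4.0 2.5
  endloop
 endfacet
 facet normal 0.385 -0.089 -0.919
  outer loop
   vertex 1.5 0.5 2.0
   vertex 3.5 4.0 2.5
   vertex 4.0 1.0 3.0
  endloop
 endfacet
 facet normal -0.319 0.585 0.745
  outer loop
   vertex 1.0 2.0 3.0
   vertex 3.5 4.0 2.5
   vertex 0.5 3.0 2.0
  endloop
 endfacet
 facet normal 0.058 0.173 0.983
  outer loop
   vertex 1.0 2.0 3.0
   vertex 4.0 1.0 3.0
   vertex 3.5 4.0 2.5
  endloop
 endfacet
 facet normal -0.925 -0.370 0.092
  outer loop
   vertex 1.0 2.0 3.0
   vertex 0.5 3.0 2.0
   vertex 1.5 0.5 2.0
  endloop
 endfacet
 facet normal -0.196 -0.588 0.784
  outer loop
   vertex 1.0 2.0 3.0
   vertex 1.5 0.5 2.0
   vertex 4.0 1.0 3.0
  endloop
 endfacet
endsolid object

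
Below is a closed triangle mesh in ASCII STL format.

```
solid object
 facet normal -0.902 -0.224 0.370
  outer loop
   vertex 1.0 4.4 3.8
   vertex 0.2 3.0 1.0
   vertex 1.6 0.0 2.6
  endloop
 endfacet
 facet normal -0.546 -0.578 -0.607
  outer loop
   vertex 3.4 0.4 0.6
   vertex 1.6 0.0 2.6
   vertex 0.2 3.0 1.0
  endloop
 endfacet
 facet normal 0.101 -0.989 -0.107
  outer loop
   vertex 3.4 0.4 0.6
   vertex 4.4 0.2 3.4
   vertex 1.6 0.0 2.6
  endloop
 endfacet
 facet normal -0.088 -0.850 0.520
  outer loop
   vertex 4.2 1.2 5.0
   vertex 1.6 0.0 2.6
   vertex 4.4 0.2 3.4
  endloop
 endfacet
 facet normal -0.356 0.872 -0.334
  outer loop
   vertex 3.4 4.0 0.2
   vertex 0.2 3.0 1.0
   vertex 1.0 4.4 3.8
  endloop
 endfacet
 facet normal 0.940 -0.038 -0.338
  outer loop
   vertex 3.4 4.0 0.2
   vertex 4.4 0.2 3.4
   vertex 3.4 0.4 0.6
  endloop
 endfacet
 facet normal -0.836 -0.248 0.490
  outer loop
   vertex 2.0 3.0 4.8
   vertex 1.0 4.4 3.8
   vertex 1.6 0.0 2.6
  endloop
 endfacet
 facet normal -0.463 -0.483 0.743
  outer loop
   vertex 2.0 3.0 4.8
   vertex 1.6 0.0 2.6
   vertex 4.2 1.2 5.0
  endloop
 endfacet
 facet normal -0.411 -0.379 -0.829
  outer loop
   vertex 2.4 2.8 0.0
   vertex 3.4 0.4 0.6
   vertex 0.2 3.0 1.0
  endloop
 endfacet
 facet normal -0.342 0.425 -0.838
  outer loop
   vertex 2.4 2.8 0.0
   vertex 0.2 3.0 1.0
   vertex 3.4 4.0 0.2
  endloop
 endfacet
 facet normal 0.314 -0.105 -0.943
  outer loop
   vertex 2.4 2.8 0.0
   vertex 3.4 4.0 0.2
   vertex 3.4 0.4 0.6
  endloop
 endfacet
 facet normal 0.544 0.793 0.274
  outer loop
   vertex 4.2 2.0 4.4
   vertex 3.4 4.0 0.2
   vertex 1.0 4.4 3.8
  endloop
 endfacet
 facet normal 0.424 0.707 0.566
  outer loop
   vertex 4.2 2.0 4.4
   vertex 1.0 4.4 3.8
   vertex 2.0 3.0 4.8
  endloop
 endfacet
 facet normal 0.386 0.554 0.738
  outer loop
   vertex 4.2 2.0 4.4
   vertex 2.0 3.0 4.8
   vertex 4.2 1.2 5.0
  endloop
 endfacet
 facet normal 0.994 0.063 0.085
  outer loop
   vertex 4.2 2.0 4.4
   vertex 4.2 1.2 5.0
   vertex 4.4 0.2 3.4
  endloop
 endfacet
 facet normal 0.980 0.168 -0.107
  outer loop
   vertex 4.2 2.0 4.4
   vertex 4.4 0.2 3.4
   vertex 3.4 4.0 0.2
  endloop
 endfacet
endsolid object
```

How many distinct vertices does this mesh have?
10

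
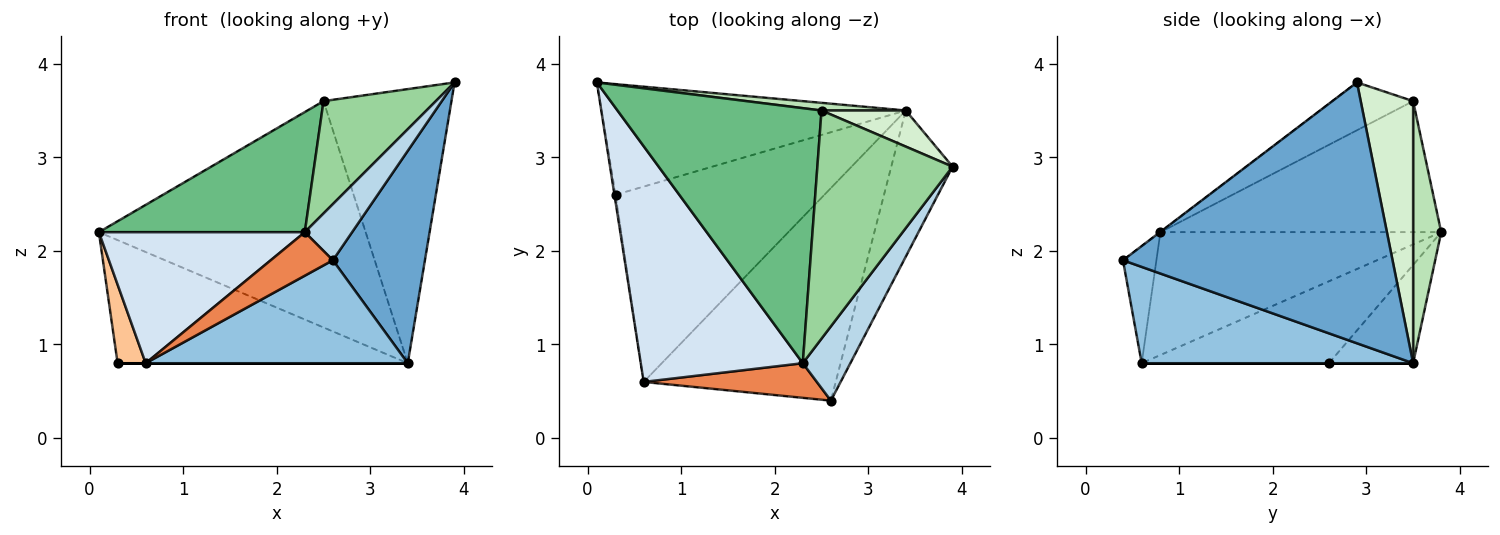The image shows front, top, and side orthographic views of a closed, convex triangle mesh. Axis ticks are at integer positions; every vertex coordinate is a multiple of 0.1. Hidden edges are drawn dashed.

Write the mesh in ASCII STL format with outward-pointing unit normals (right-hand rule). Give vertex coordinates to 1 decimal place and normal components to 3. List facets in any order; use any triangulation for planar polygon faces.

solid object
 facet normal 0.924 -0.315 -0.217
  outer loop
   vertex 3.4 3.5 0.8
   vertex 3.9 2.9 3.8
   vertex 2.6 0.4 1.9
  endloop
 endfacet
 facet normal 0.411 -0.397 -0.820
  outer loop
   vertex 0.6 0.6 0.8
   vertex 3.4 3.5 0.8
   vertex 2.6 0.4 1.9
  endloop
 endfacet
 facet normal -0.006 -0.603 0.798
  outer loop
   vertex 2.3 0.8 2.2
   vertex 2.6 0.4 1.9
   vertex 3.9 2.9 3.8
  endloop
 endfacet
 facet normal -0.552 -0.405 0.729
  outer loop
   vertex 2.3 0.8 2.2
   vertex 0.1 3.8 2.2
   vertex 0.6 0.6 0.8
  endloop
 endfacet
 facet normal -0.388 -0.721 0.574
  outer loop
   vertex 2.3 0.8 2.2
   vertex 0.6 0.6 0.8
   vertex 2.6 0.4 1.9
  endloop
 endfacet
 facet normal -0.211 0.727 -0.653
  outer loop
   vertex 0.3 2.6 0.8
   vertex 0.1 3.8 2.2
   vertex 3.4 3.5 0.8
  endloop
 endfacet
 facet normal -0.989 -0.148 -0.014
  outer loop
   vertex 0.3 2.6 0.8
   vertex 0.6 0.6 0.8
   vertex 0.1 3.8 2.2
  endloop
 endfacet
 facet normal 0.000 0.000 -1.000
  outer loop
   vertex 0.3 2.6 0.8
   vertex 3.4 3.5 0.8
   vertex 0.6 0.6 0.8
  endloop
 endfacet
 facet normal -0.502 -0.368 0.782
  outer loop
   vertex 2.5 3.5 3.6
   vertex 0.1 3.8 2.2
   vertex 2.3 0.8 2.2
  endloop
 endfacet
 facet normal -0.303 -0.421 0.855
  outer loop
   vertex 2.5 3.5 3.6
   vertex 2.3 0.8 2.2
   vertex 3.9 2.9 3.8
  endloop
 endfacet
 facet normal 0.105 0.994 0.034
  outer loop
   vertex 2.5 3.5 3.6
   vertex 3.4 3.5 0.8
   vertex 0.1 3.8 2.2
  endloop
 endfacet
 facet normal 0.376 0.919 0.121
  outer loop
   vertex 2.5 3.5 3.6
   vertex 3.9 2.9 3.8
   vertex 3.4 3.5 0.8
  endloop
 endfacet
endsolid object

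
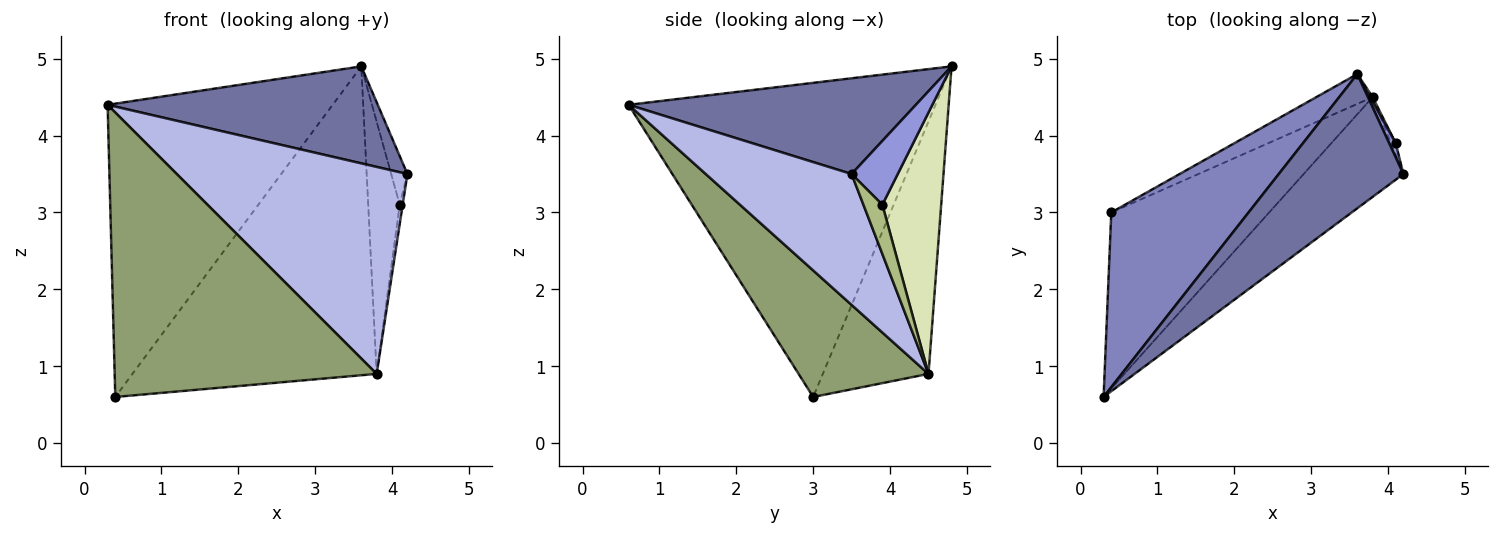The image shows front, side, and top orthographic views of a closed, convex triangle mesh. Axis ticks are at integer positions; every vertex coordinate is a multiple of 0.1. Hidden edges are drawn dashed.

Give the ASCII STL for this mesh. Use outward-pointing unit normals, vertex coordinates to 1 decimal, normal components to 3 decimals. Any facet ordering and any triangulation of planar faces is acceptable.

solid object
 facet normal 0.528 -0.497 0.688
  outer loop
   vertex 3.6 4.8 4.9
   vertex 0.3 0.6 4.4
   vertex 4.2 3.5 3.5
  endloop
 endfacet
 facet normal -0.760 0.558 0.332
  outer loop
   vertex 3.6 4.8 4.9
   vertex 0.4 3.0 0.6
   vertex 0.3 0.6 4.4
  endloop
 endfacet
 facet normal 0.939 0.330 0.096
  outer loop
   vertex 4.1 3.9 3.1
   vertex 3.6 4.8 4.9
   vertex 4.2 3.5 3.5
  endloop
 endfacet
 facet normal 0.495 -0.783 -0.377
  outer loop
   vertex 3.8 4.5 0.9
   vertex 4.2 3.5 3.5
   vertex 0.3 0.6 4.4
  endloop
 endfacet
 facet normal 0.388 -0.784 -0.485
  outer loop
   vertex 3.8 4.5 0.9
   vertex 0.3 0.6 4.4
   vertex 0.4 3.0 0.6
  endloop
 endfacet
 facet normal 0.984 0.154 -0.092
  outer loop
   vertex 3.8 4.5 0.9
   vertex 4.1 3.9 3.1
   vertex 4.2 3.5 3.5
  endloop
 endfacet
 facet normal -0.396 0.914 -0.088
  outer loop
   vertex 3.8 4.5 0.9
   vertex 0.4 3.0 0.6
   vertex 3.6 4.8 4.9
  endloop
 endfacet
 facet normal 0.881 0.472 0.009
  outer loop
   vertex 3.8 4.5 0.9
   vertex 3.6 4.8 4.9
   vertex 4.1 3.9 3.1
  endloop
 endfacet
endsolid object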